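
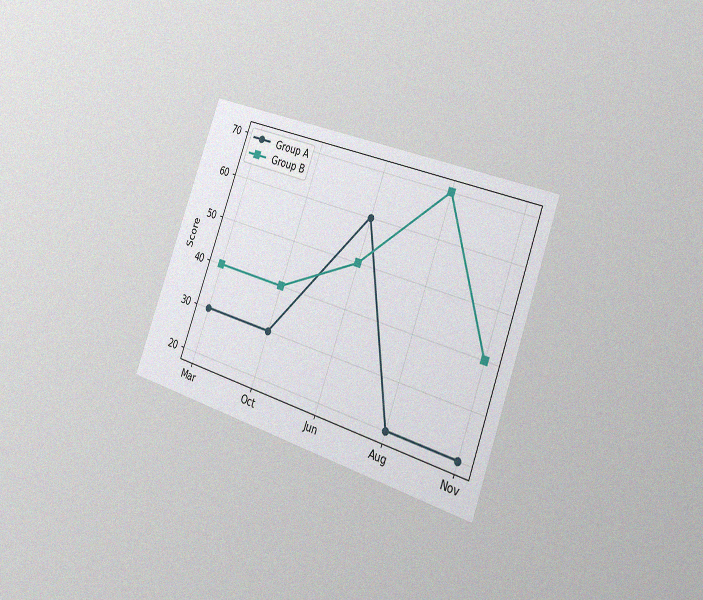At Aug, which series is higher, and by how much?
The chart is tilted about 20° clockwise and viewed slightly from the right, with some photo noise. At Aug, Group B sits above the other line by 50.

Group B, by 50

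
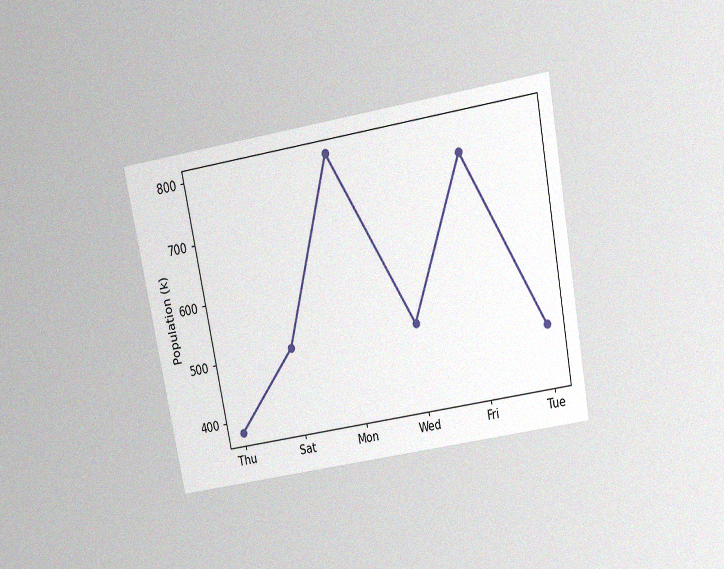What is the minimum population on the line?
378k

The chart is tilted about 11° counter-clockwise and viewed slightly from above, with some photo noise. The lowest point is at Thu, and reading across to the y-axis gives 378k.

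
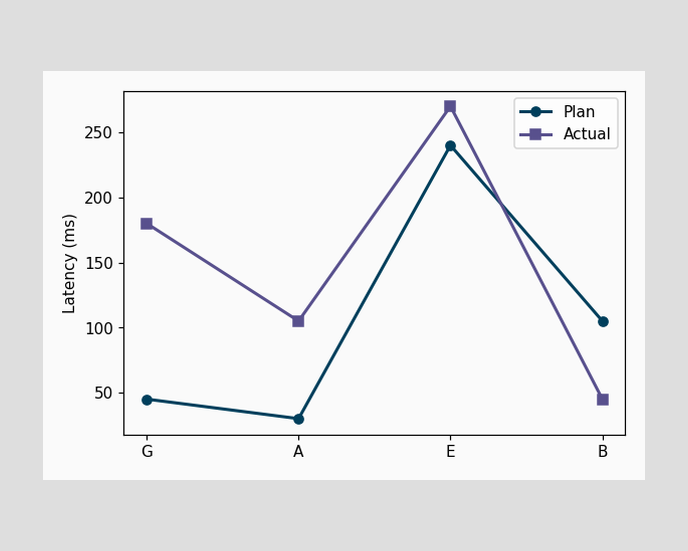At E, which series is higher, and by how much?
At E, Actual sits above the other line by 30ms.

Actual, by 30ms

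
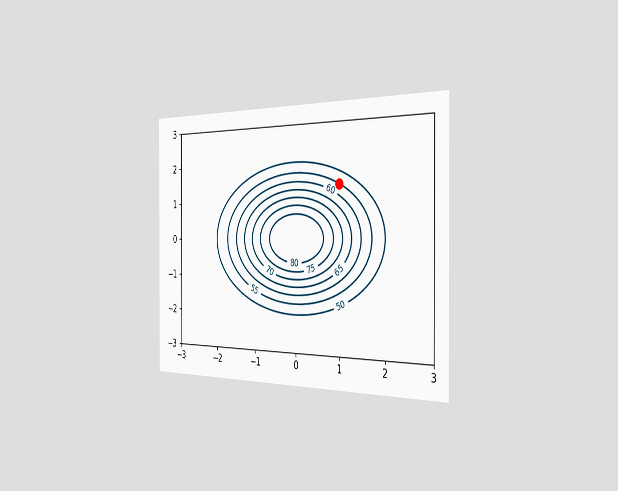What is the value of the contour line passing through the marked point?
55

The chart is viewed slightly from the right. The marked point sits on the contour labelled 55.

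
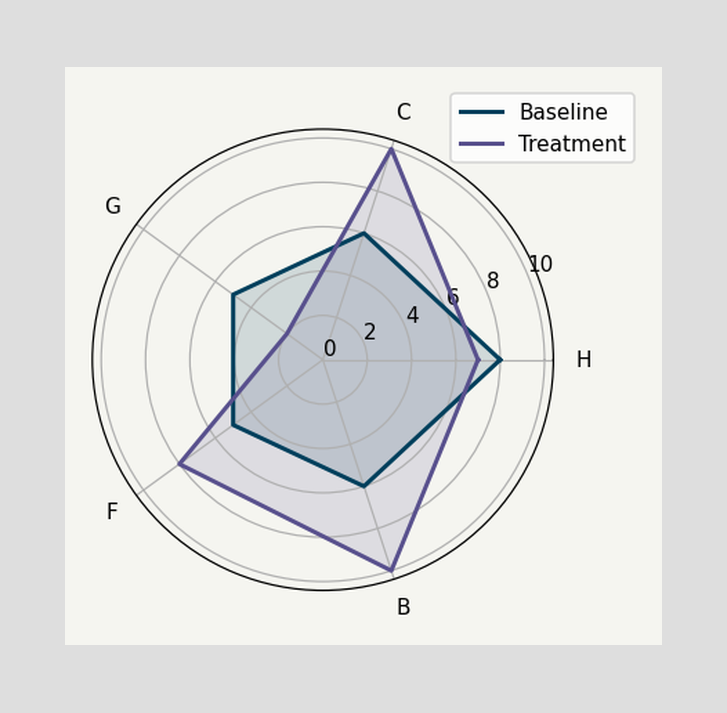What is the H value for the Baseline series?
On the H axis, Baseline reaches 8.

8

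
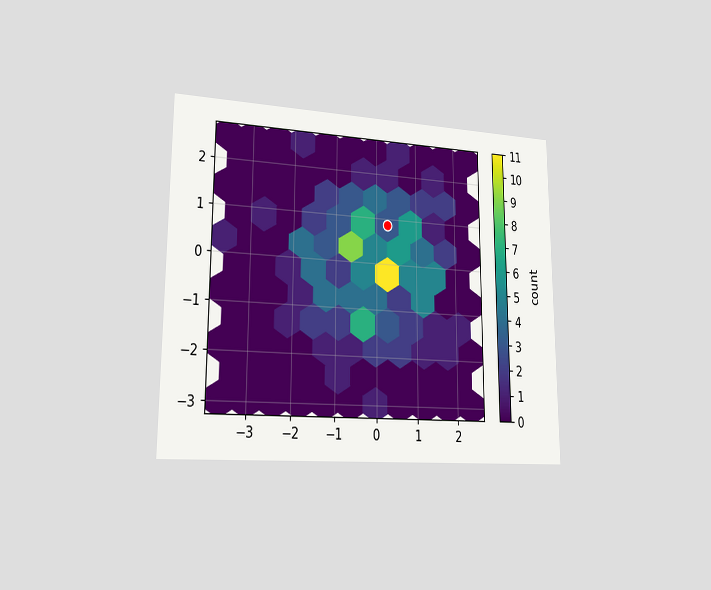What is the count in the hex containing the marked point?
The chart is viewed slightly from the left. The marked hex reads 3 on the colorbar.

3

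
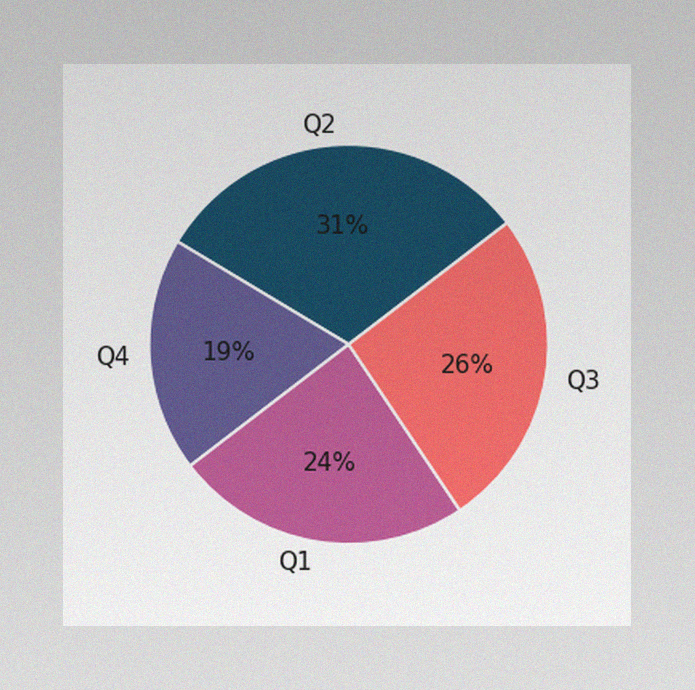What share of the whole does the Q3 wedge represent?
26%

The image has some photo noise and uneven lighting. The Q3 slice takes up 26% of the pie.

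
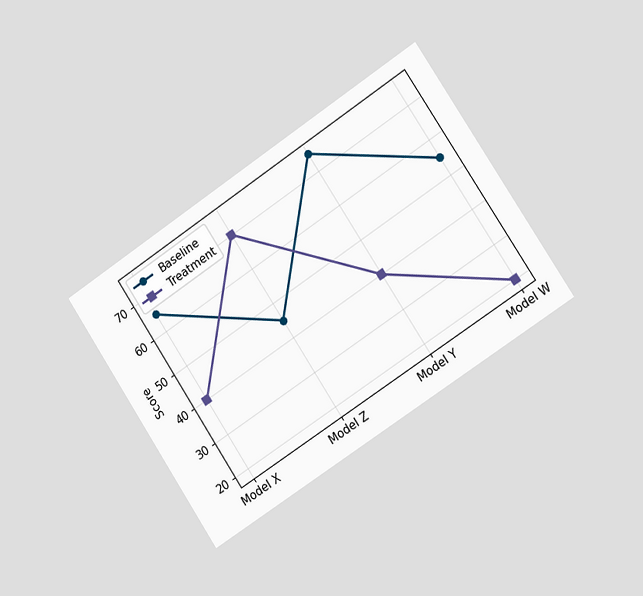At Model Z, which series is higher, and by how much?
Treatment, by 25

The chart is tilted about 33° counter-clockwise and viewed slightly from the right. At Model Z, Treatment sits above the other line by 25.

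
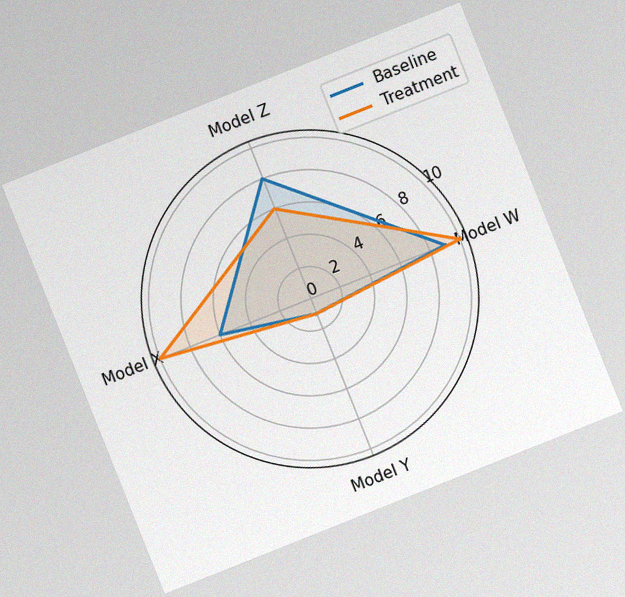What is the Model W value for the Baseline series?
9

The chart is tilted about 22° counter-clockwise, with some photo noise. On the Model W axis, Baseline reaches 9.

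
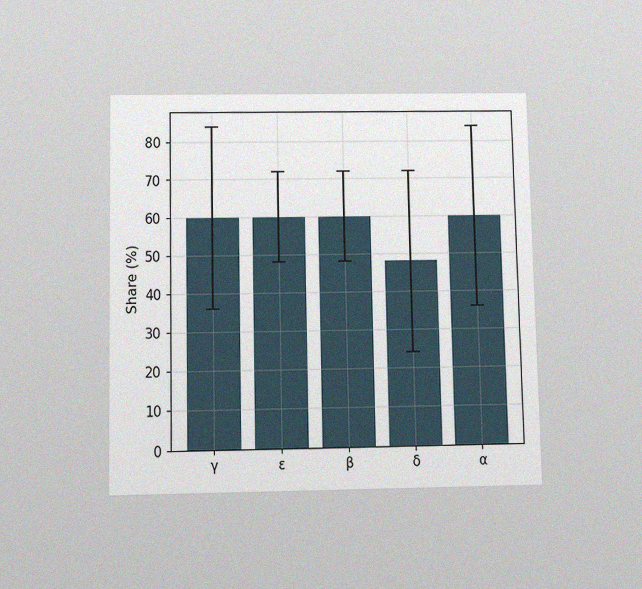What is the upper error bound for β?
The chart is viewed slightly from below, with some photo noise. The β bar's upper whisker reaches 72%.

72%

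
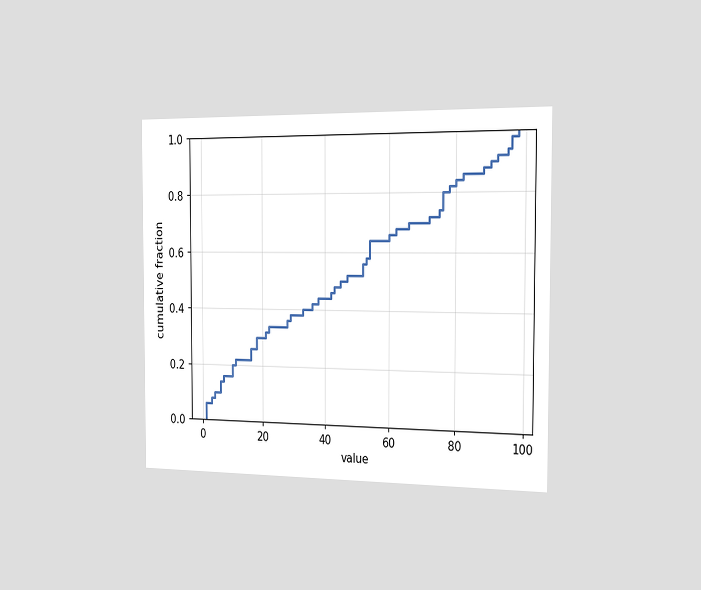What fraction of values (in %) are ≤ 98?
The chart is viewed slightly from the right. At x=98 the ECDF step is at 100%.

100%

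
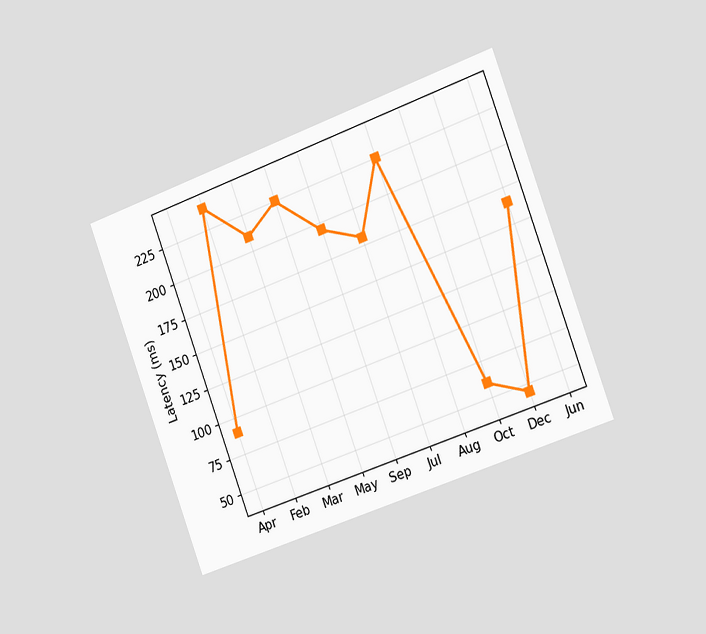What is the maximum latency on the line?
240ms

The chart is tilted about 20° counter-clockwise and viewed slightly from the right. The highest point is at Feb, and reading across to the y-axis gives 240ms.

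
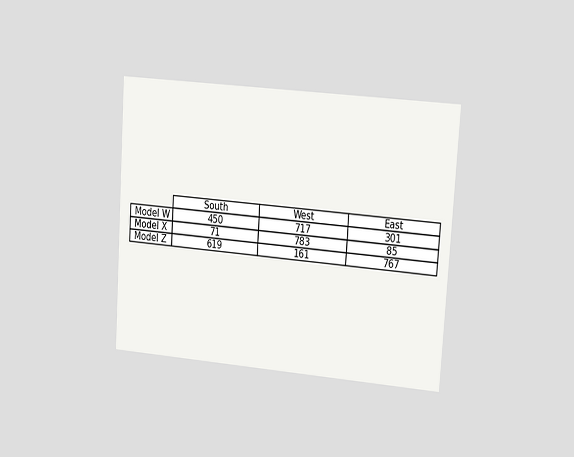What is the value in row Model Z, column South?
619

The chart is tilted about 4° clockwise and viewed slightly from the right. The (Model Z, South) cell reads 619.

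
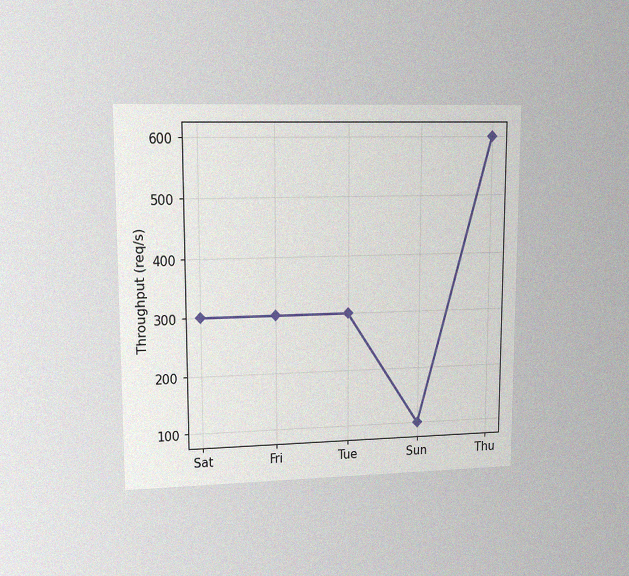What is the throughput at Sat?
300req/s

The chart is viewed at a slight angle, with some photo noise. At Sat, the line is at 300req/s.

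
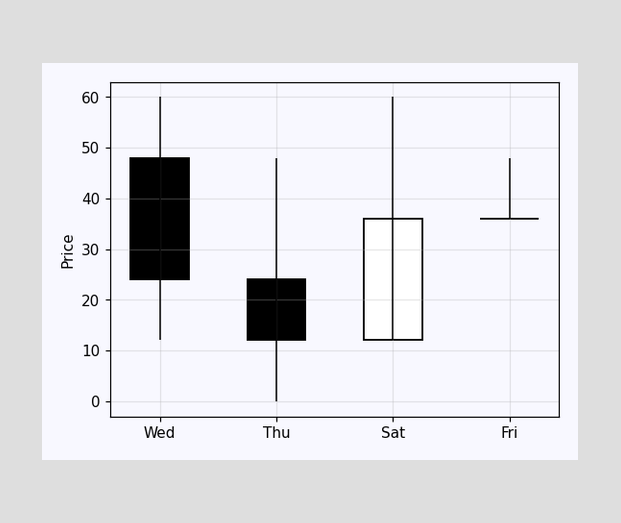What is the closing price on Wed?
The Wed candle closes at 24.

24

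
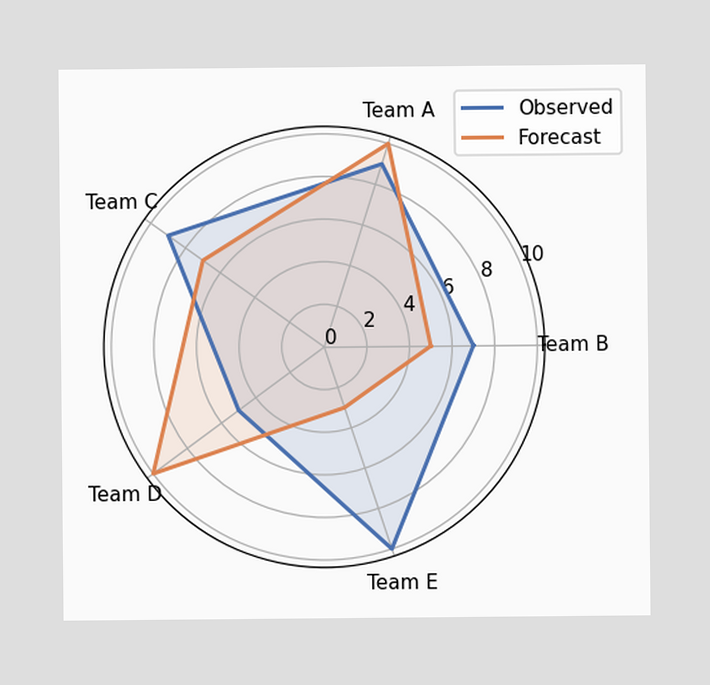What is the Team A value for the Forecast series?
10

On the Team A axis, Forecast reaches 10.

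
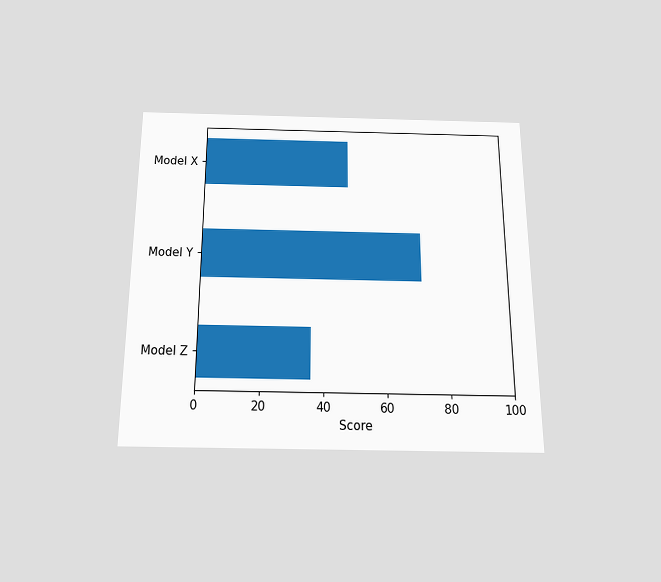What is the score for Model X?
48

The chart is viewed slightly from below. Reading along the chart's x-axis, the Model X bar reaches 48.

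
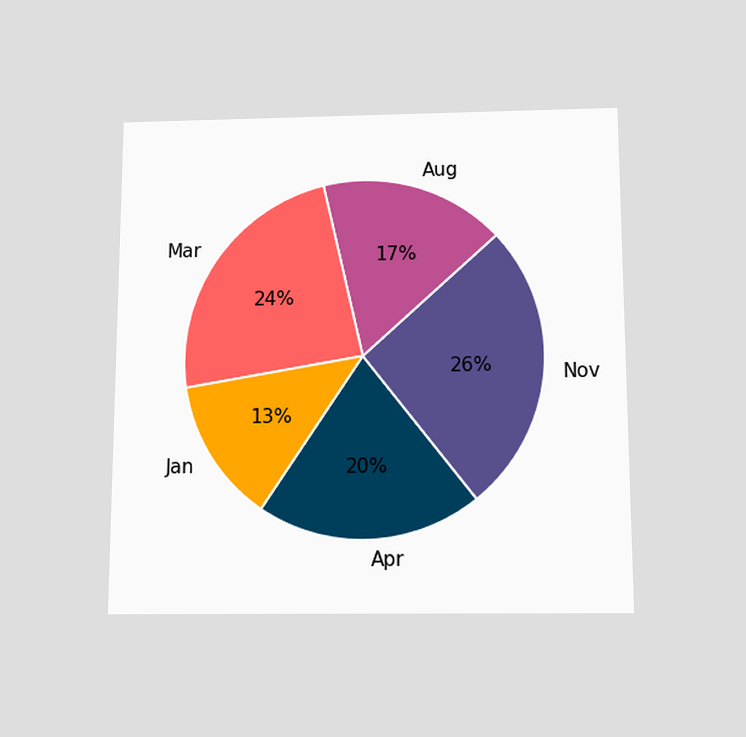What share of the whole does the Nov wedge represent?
26%

The chart is viewed slightly from below. The Nov slice takes up 26% of the pie.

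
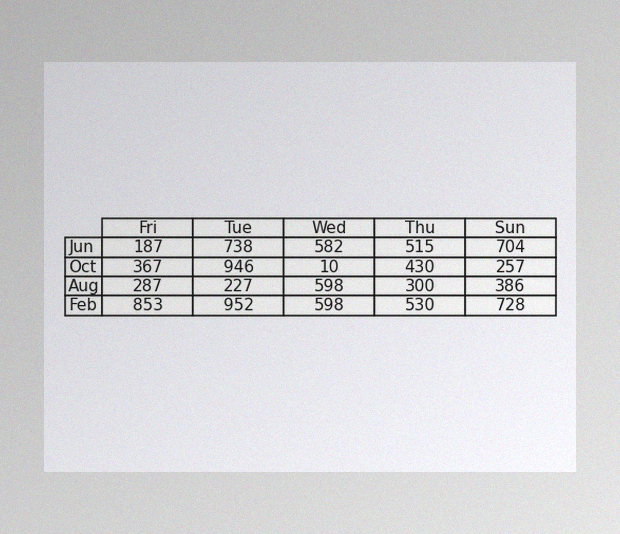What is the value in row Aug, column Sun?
386

The image has some photo noise and uneven lighting. The (Aug, Sun) cell reads 386.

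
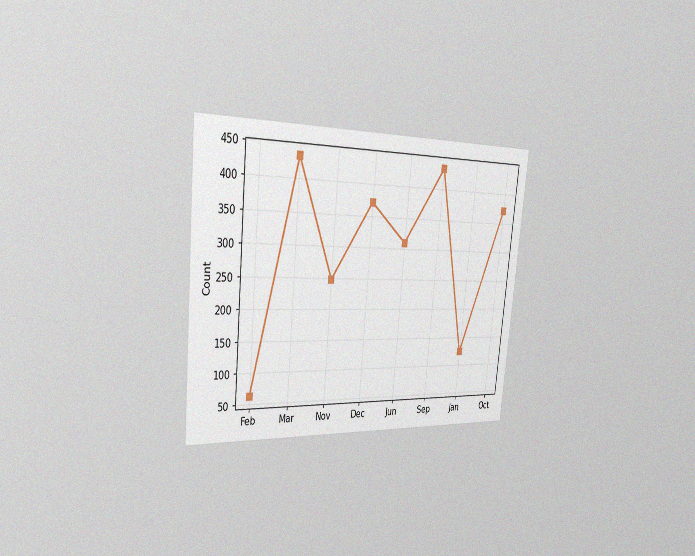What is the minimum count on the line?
The chart is tilted about 6° clockwise and viewed slightly from the left, with some photo noise. The lowest point is at Feb, and reading across to the y-axis gives 62.

62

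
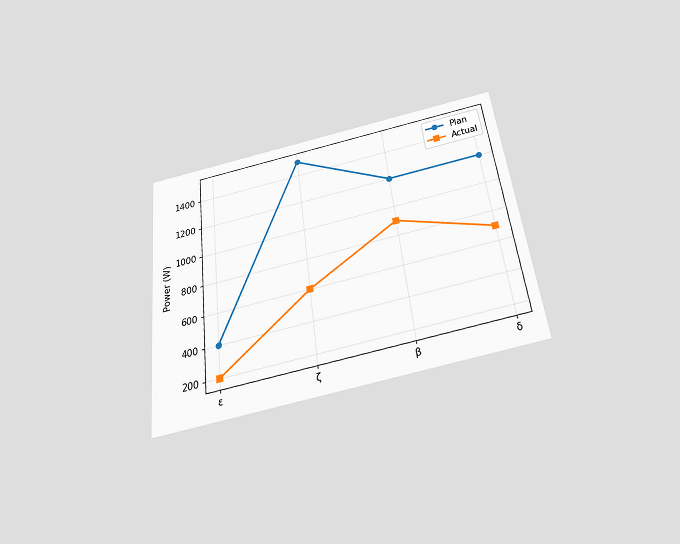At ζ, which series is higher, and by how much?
Plan, by 900W

The chart is tilted about 7° counter-clockwise and viewed slightly from below. At ζ, Plan sits above the other line by 900W.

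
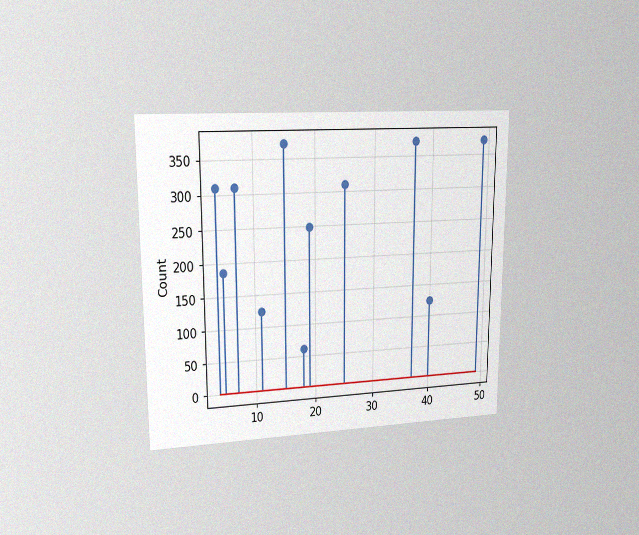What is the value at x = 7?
The chart is viewed at a slight angle, with some photo noise. The stem at x=7 reaches 310.

310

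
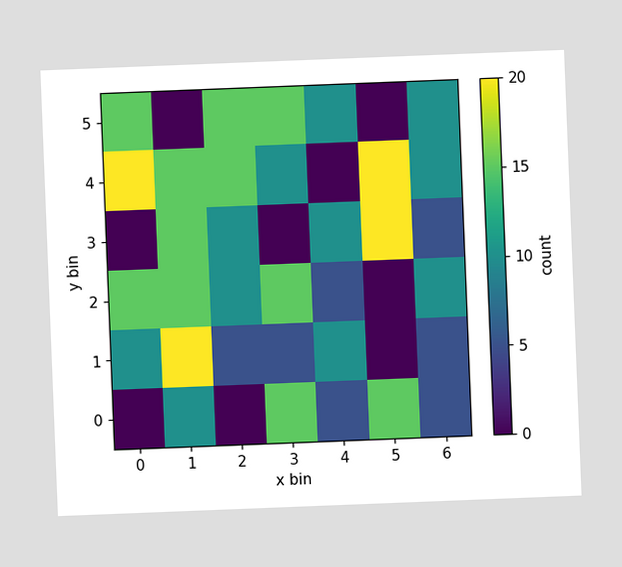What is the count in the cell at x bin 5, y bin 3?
The chart is tilted about 2° counter-clockwise. Matching the cell (5, 3) against the colorbar gives 20.

20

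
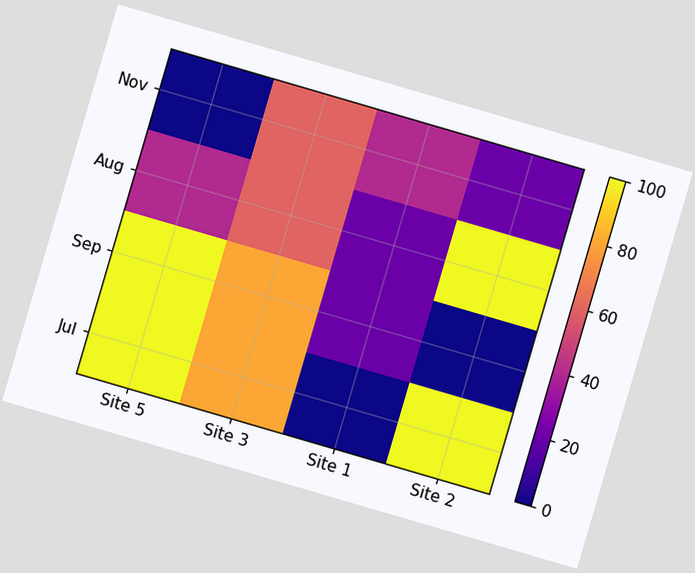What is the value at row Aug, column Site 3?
The chart is tilted about 16° clockwise. Matching cell (Aug, Site 3) against the colorbar gives 60.

60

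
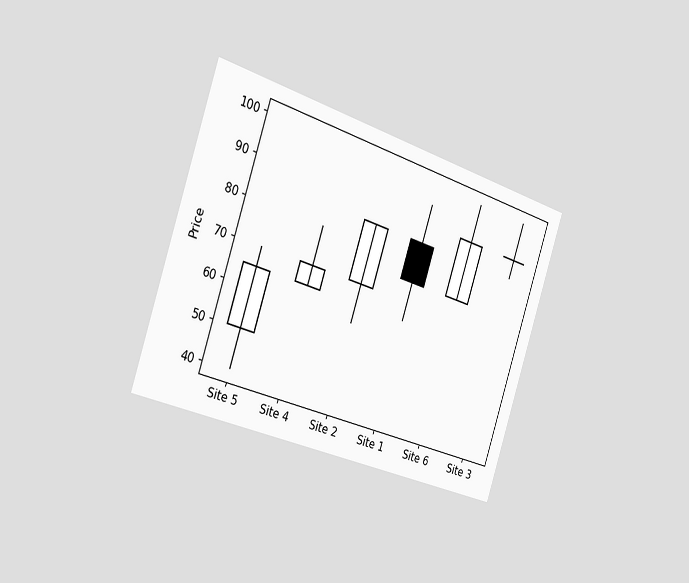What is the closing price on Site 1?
The chart is tilted about 18° clockwise and viewed slightly from the left. The Site 1 candle closes at 75.

75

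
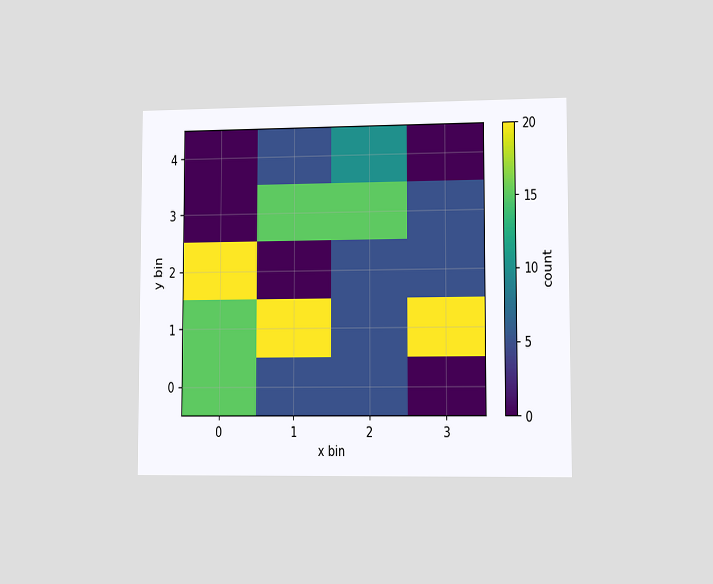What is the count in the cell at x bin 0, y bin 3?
0

The chart is viewed slightly from the right. Matching the cell (0, 3) against the colorbar gives 0.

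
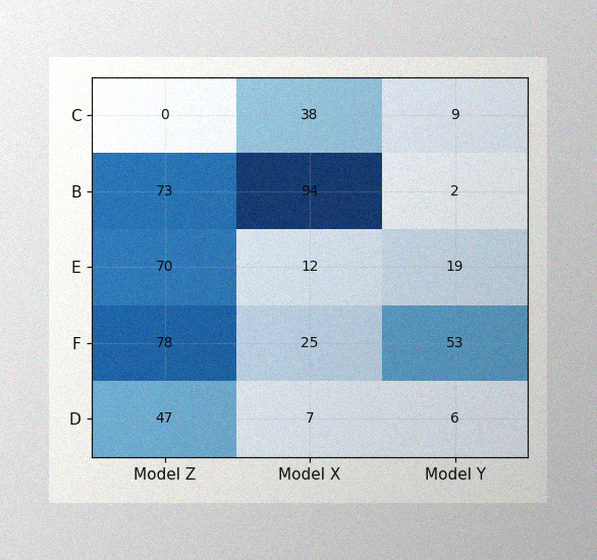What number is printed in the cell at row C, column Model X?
38

The image has some photo noise and uneven lighting. The (C, Model X) cell reads 38.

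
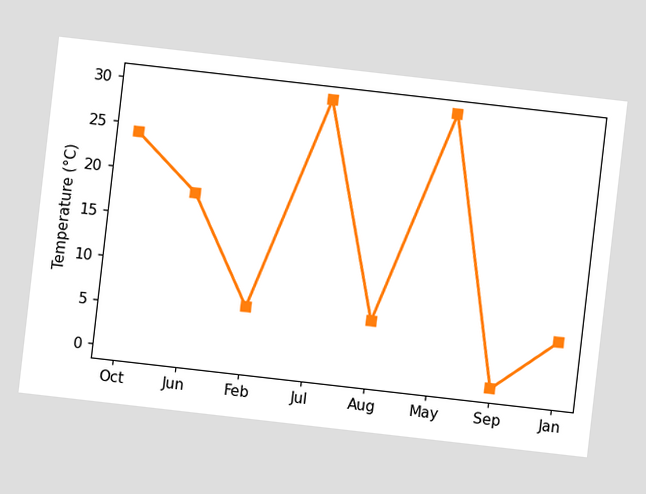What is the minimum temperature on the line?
0°C

The chart is tilted about 7° clockwise. The lowest point is at Sep, and reading across to the y-axis gives 0°C.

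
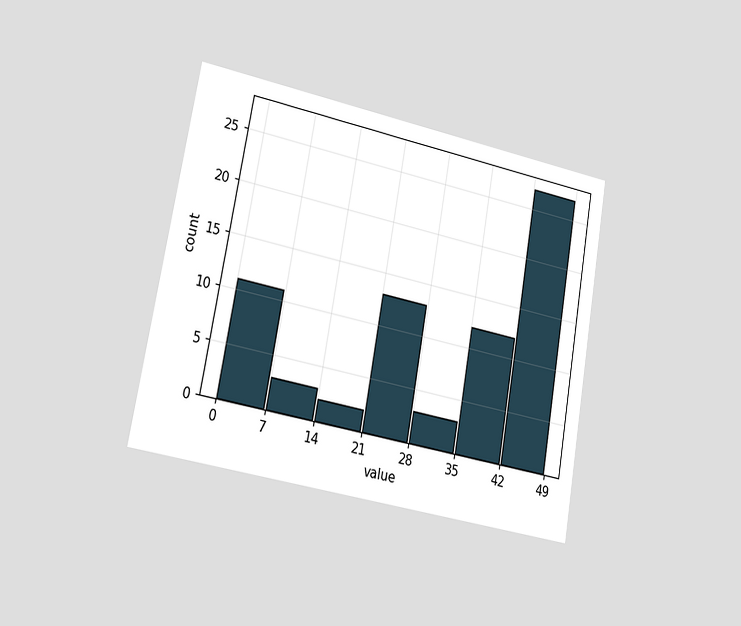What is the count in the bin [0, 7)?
The chart is tilted about 10° clockwise and viewed slightly from the left. The [0, 7) bin has height 11.

11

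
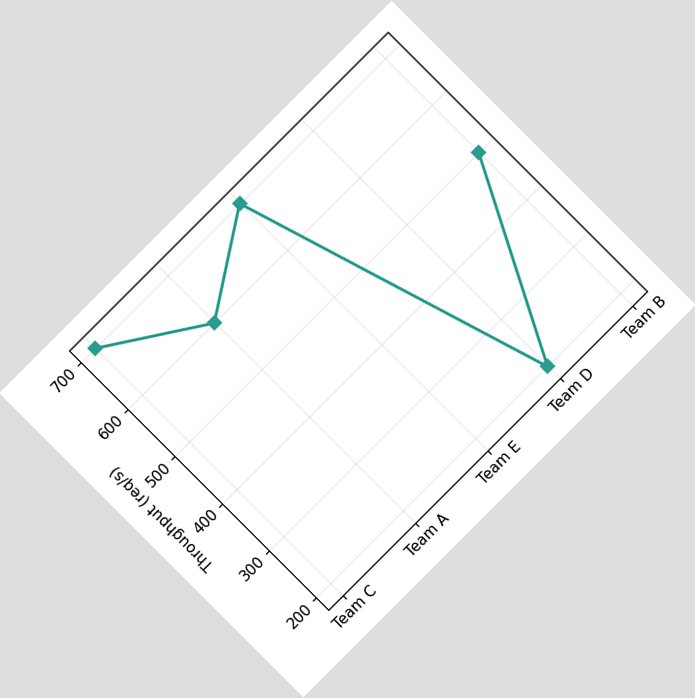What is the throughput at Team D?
200req/s

The chart is tilted about 45° counter-clockwise. At Team D, the line is at 200req/s.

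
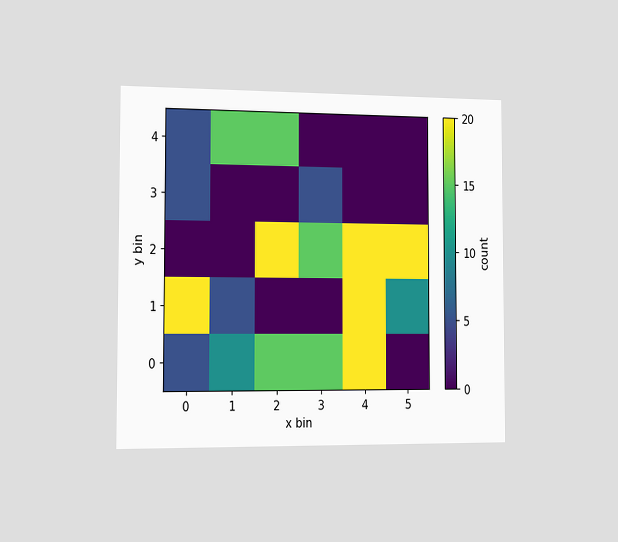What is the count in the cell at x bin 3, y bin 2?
15

The chart is viewed slightly from the left. Matching the cell (3, 2) against the colorbar gives 15.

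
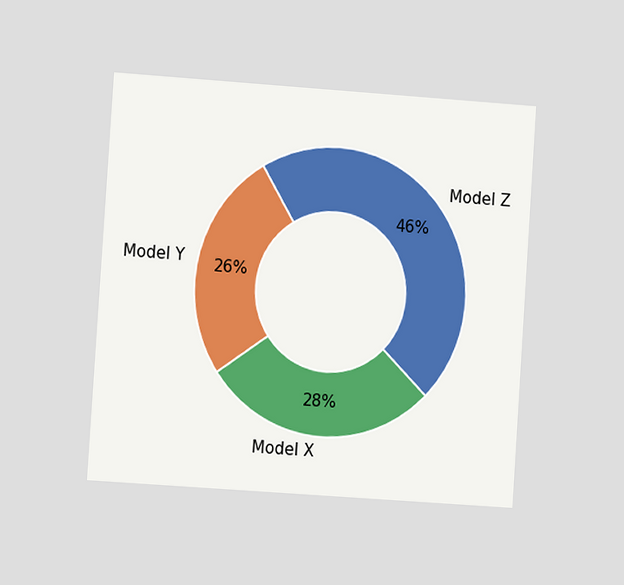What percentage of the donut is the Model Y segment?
26%

The chart is tilted about 4° clockwise and viewed at a slight angle. The Model Y segment takes up 26% of the ring.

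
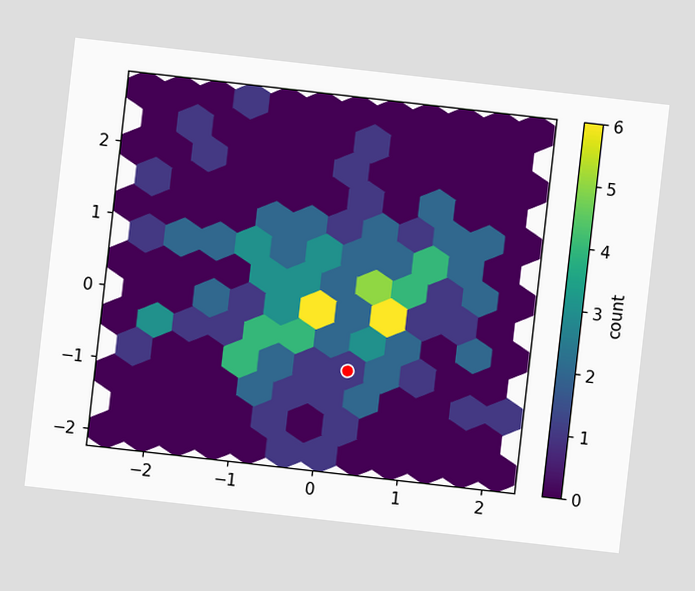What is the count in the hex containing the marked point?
The chart is tilted about 6° clockwise. The marked hex reads 1 on the colorbar.

1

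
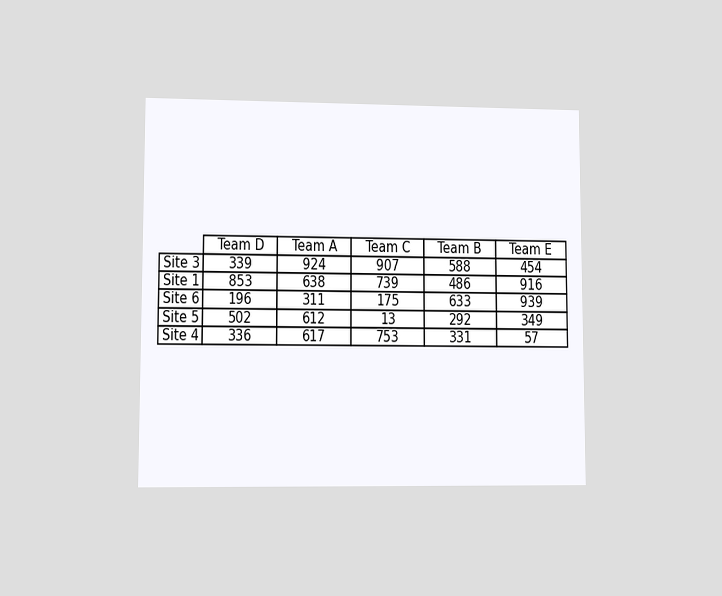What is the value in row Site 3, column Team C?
The chart is viewed at a slight angle. The (Site 3, Team C) cell reads 907.

907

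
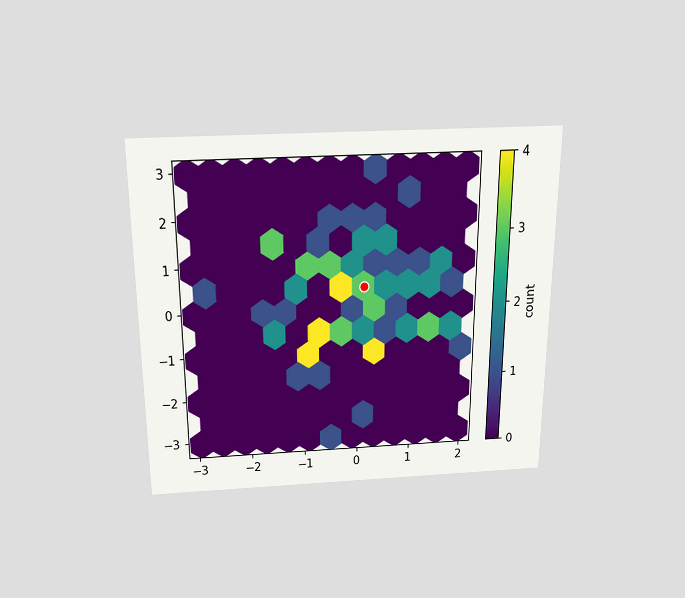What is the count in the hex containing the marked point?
3

The chart is viewed slightly from above. The marked hex reads 3 on the colorbar.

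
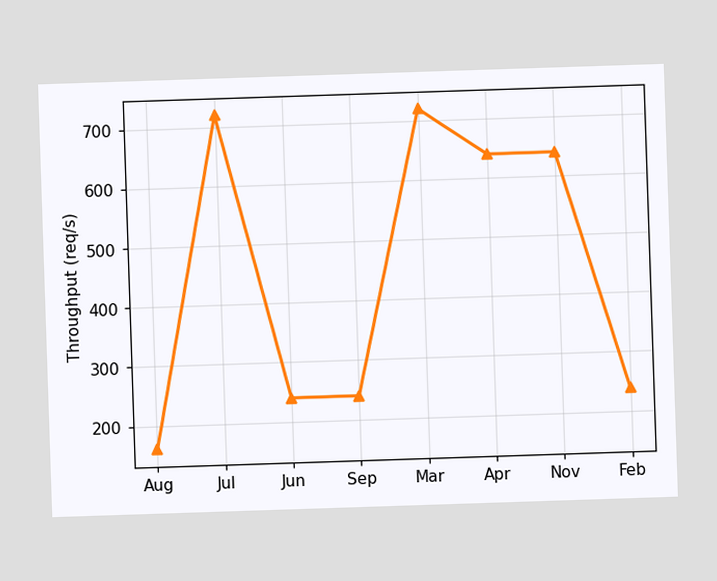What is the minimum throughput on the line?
160req/s

The lowest point is at Aug, and reading across to the y-axis gives 160req/s.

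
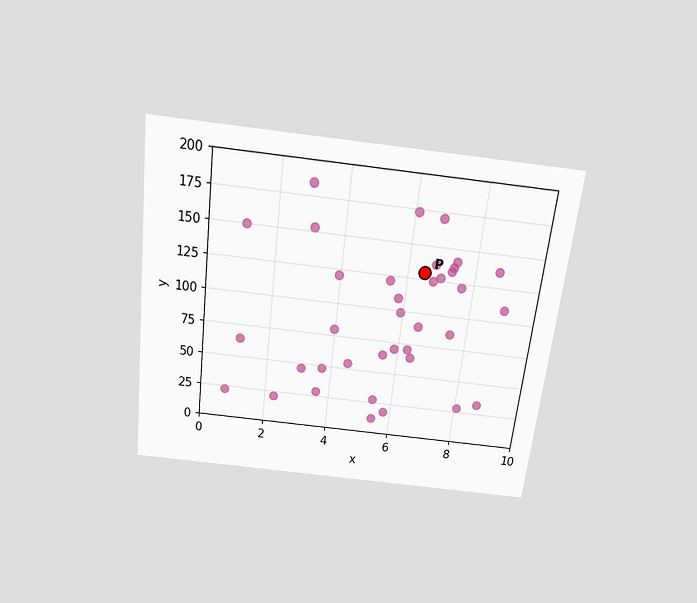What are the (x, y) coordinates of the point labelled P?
The chart is tilted about 7° clockwise and viewed slightly from above. Following the gridlines from P to each axis, P sits at (6.5, 130).

(6.5, 130)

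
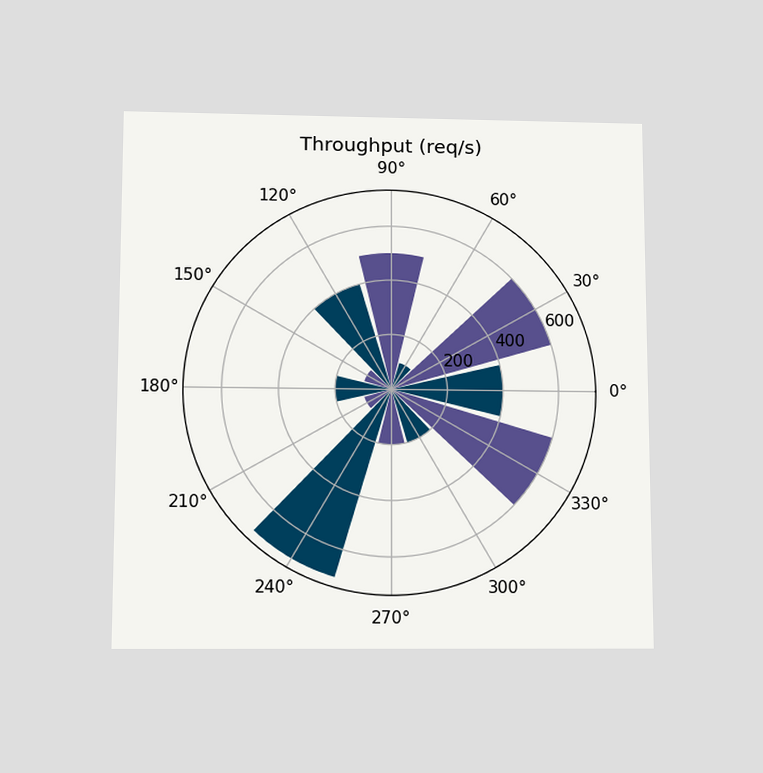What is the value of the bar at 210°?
The chart is viewed slightly from below. The bar at 210° reaches 100req/s on the radial axis.

100req/s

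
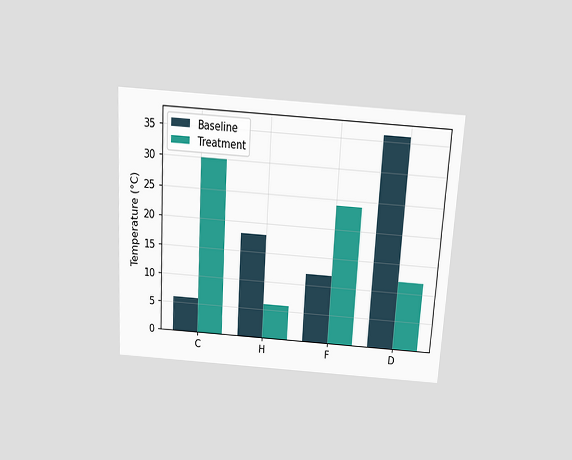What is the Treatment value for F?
The chart is tilted about 3° clockwise and viewed slightly from above. The Treatment bar at F reaches 24°C on the y-axis.

24°C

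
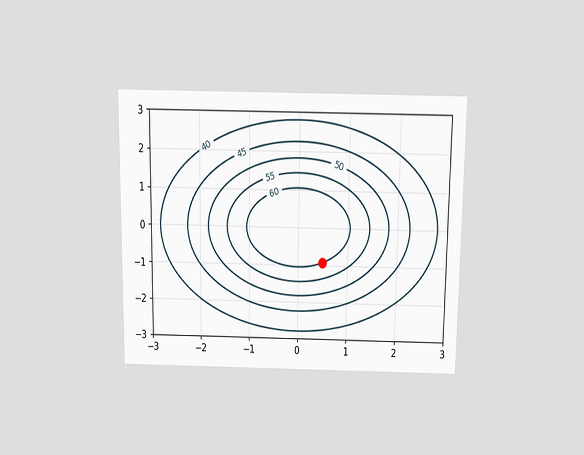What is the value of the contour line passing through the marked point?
60

The chart is viewed slightly from above. The marked point sits on the contour labelled 60.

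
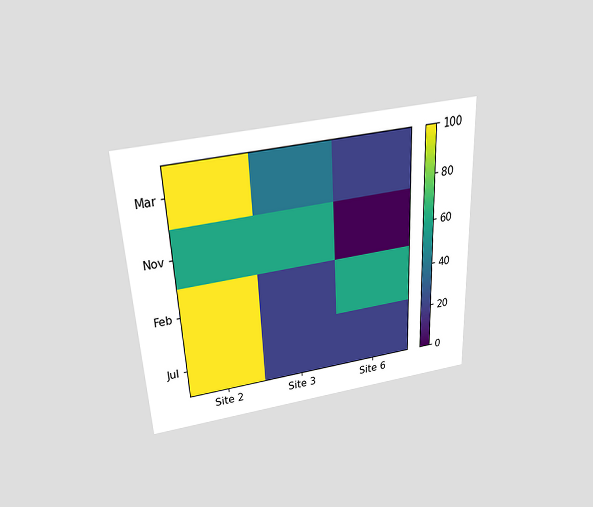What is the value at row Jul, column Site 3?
The chart is tilted about 3° counter-clockwise and viewed slightly from above. Matching cell (Jul, Site 3) against the colorbar gives 20.

20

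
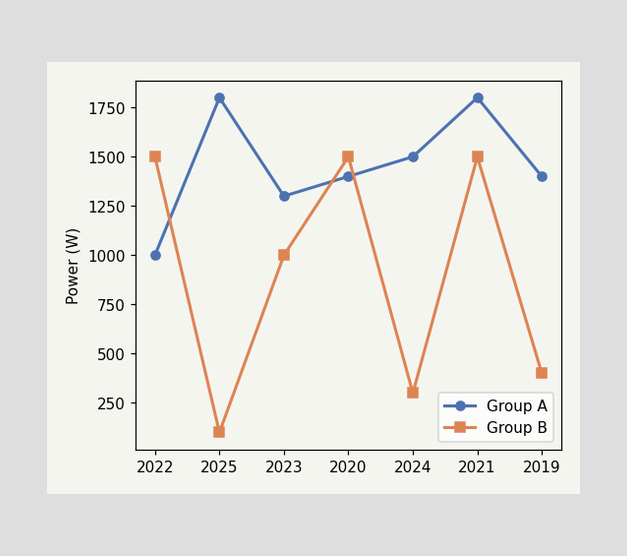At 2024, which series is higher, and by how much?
Group A, by 1200W

At 2024, Group A sits above the other line by 1200W.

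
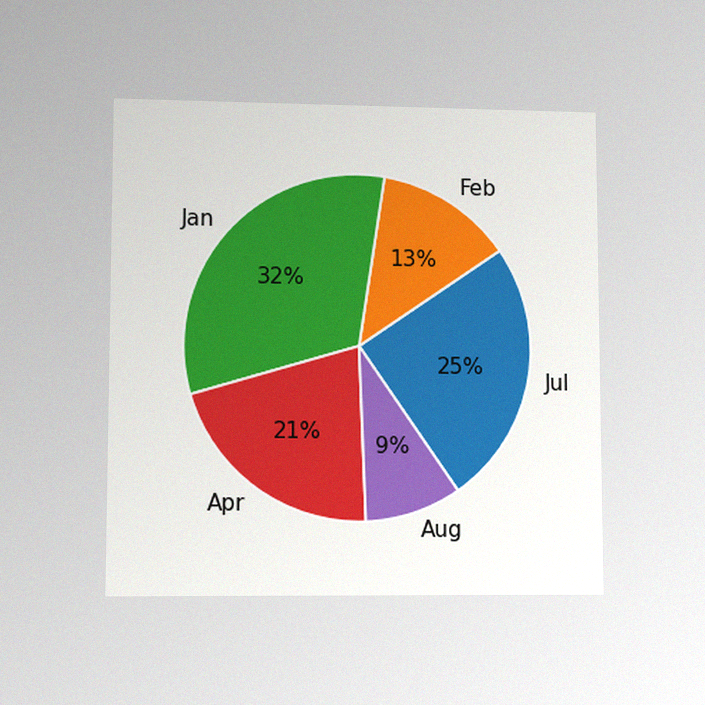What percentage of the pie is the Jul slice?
The chart is viewed at a slight angle, with some photo noise. The Jul slice takes up 25% of the pie.

25%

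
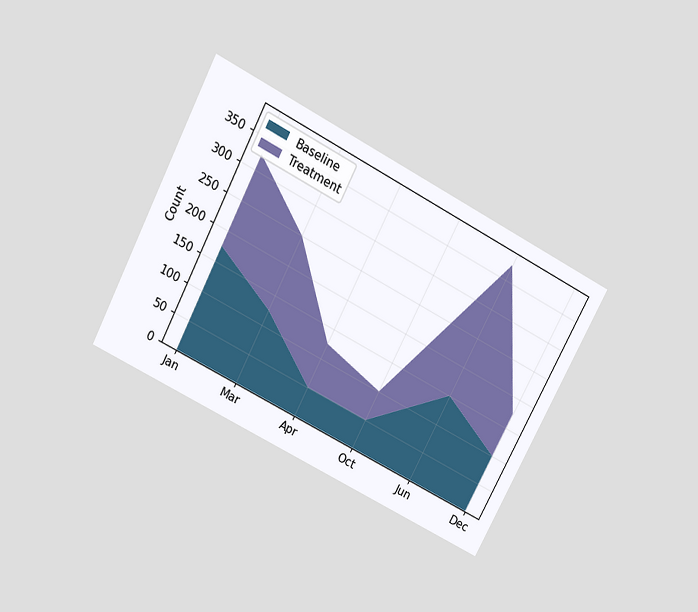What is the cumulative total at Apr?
The chart is tilted about 27° clockwise and viewed slightly from above. The stacked total at Apr reaches 125.

125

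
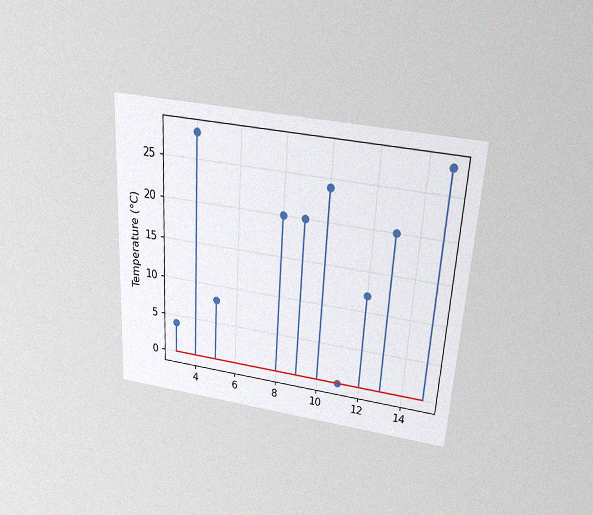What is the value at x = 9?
The chart is tilted about 3° clockwise and viewed slightly from above, with some photo noise. The stem at x=9 reaches 20°C.

20°C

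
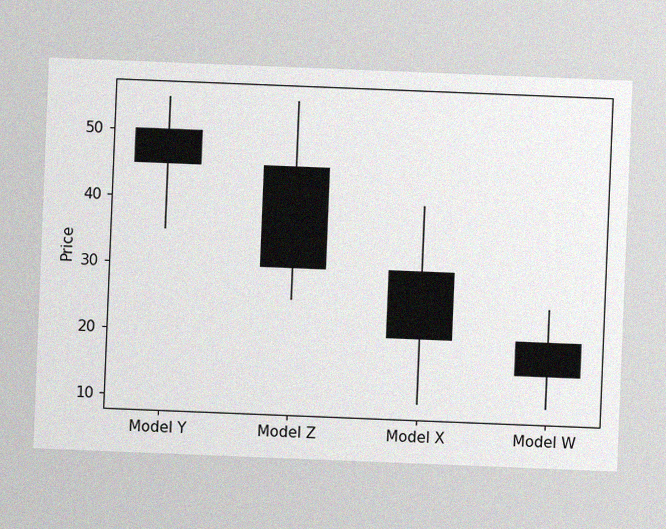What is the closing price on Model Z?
30

The chart is tilted about 2° clockwise, with some photo noise. The Model Z candle closes at 30.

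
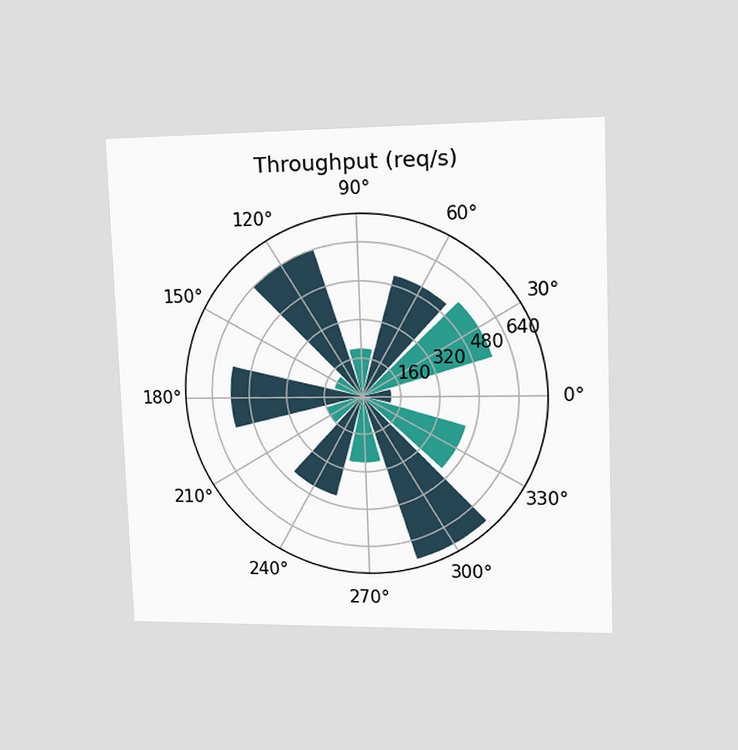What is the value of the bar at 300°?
The chart is tilted about 2° counter-clockwise and viewed slightly from the right. The bar at 300° reaches 720req/s on the radial axis.

720req/s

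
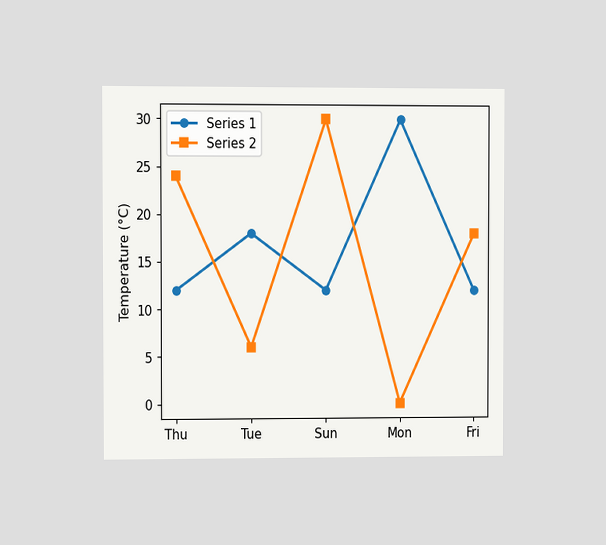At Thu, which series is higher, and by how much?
Series 2, by 12°C

The chart is viewed at a slight angle. At Thu, Series 2 sits above the other line by 12°C.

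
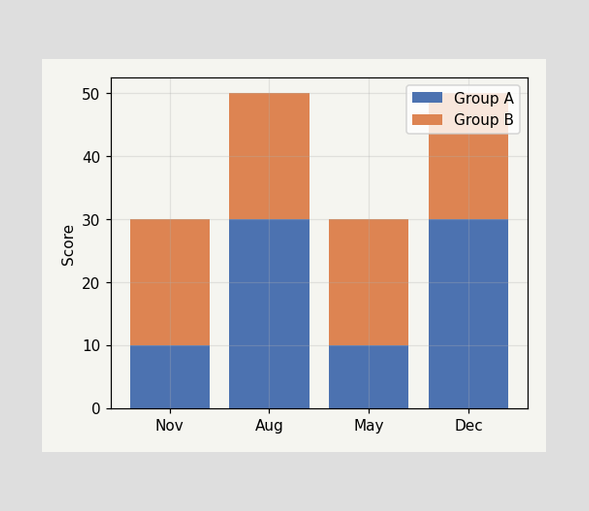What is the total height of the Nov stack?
The Nov stack's top reaches 30 on the y-axis.

30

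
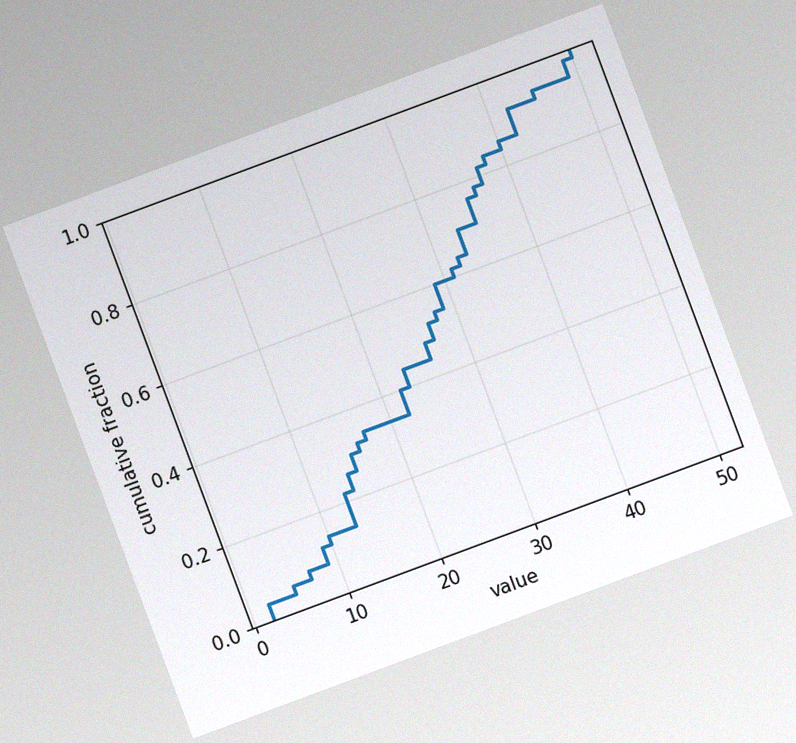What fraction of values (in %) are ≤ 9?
12%

The chart is tilted about 20° counter-clockwise, with some photo noise. At x=9 the ECDF step is at 12%.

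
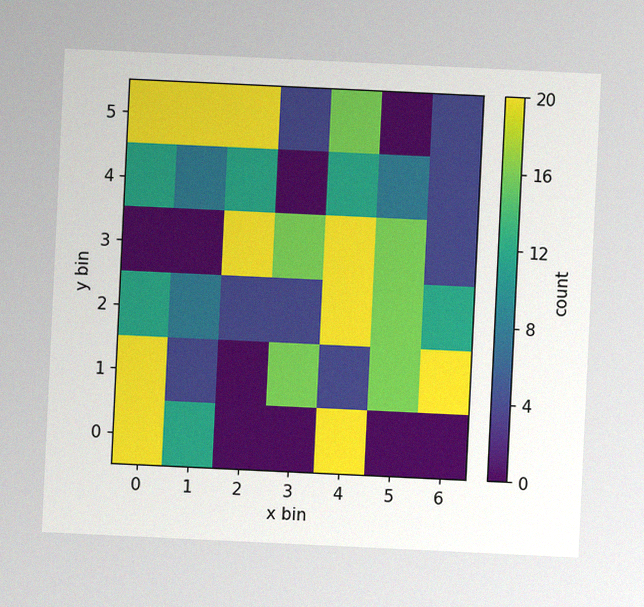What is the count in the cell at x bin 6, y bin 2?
12

The chart is tilted about 3° clockwise, with some photo noise. Matching the cell (6, 2) against the colorbar gives 12.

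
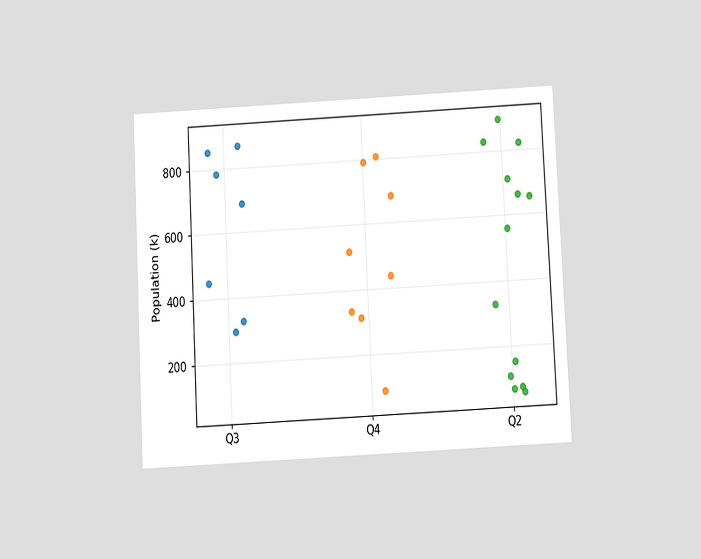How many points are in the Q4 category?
8

The chart is tilted about 3° counter-clockwise and viewed slightly from below. Counting the markers in the Q4 column gives 8.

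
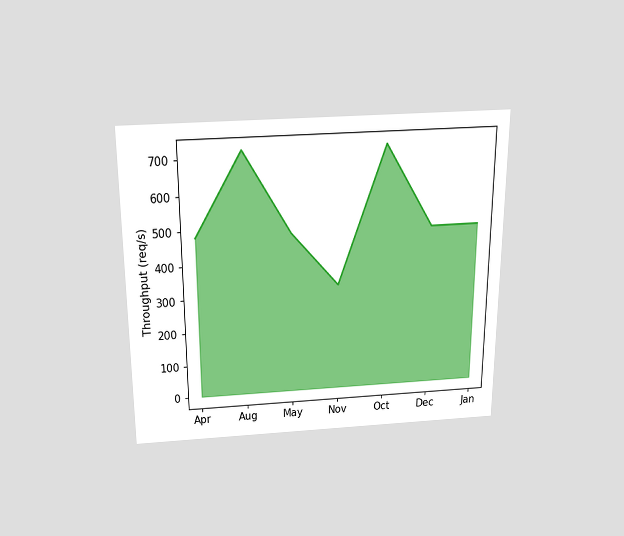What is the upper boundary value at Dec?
480req/s

The chart is viewed slightly from above. At Dec the upper boundary is at 480req/s.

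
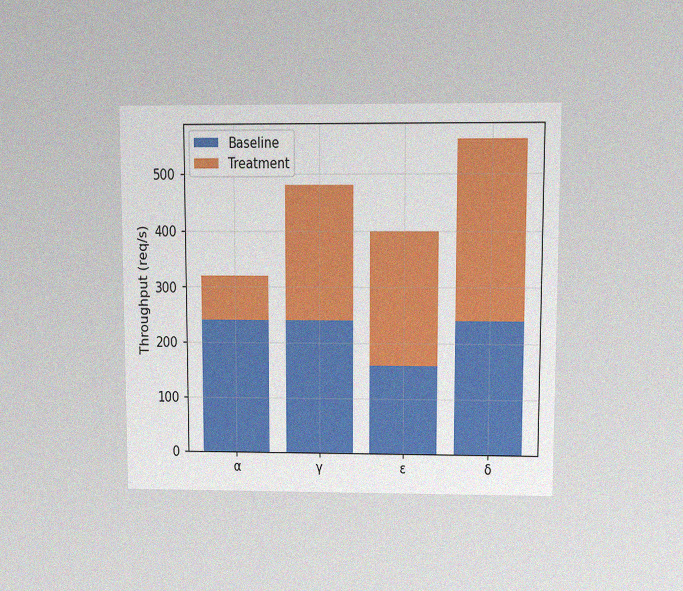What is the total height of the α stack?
The chart is viewed at a slight angle, with some photo noise. The α stack's top reaches 320req/s on the y-axis.

320req/s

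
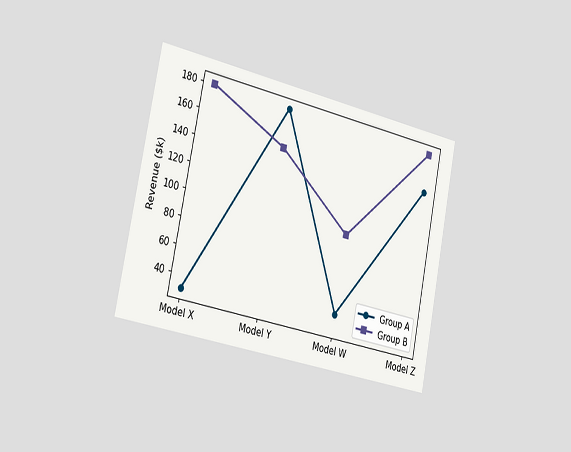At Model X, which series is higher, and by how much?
The chart is tilted about 11° clockwise and viewed slightly from the left. At Model X, Group B sits above the other line by $150k.

Group B, by $150k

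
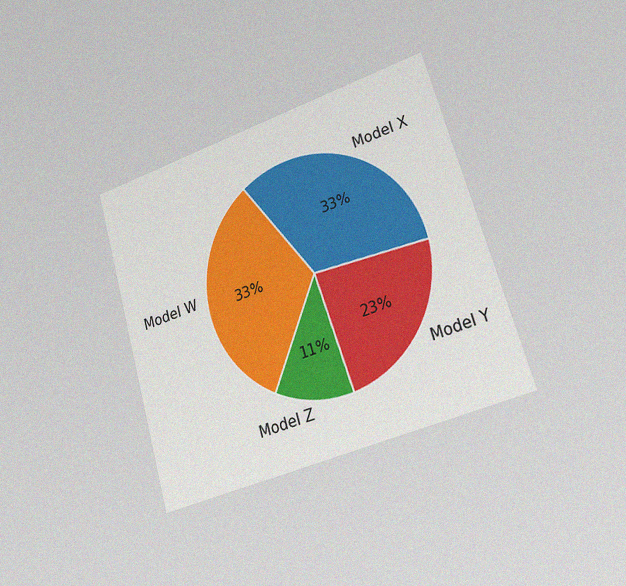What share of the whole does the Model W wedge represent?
The chart is tilted about 16° counter-clockwise and viewed slightly from the right, with some photo noise. The Model W slice takes up 33% of the pie.

33%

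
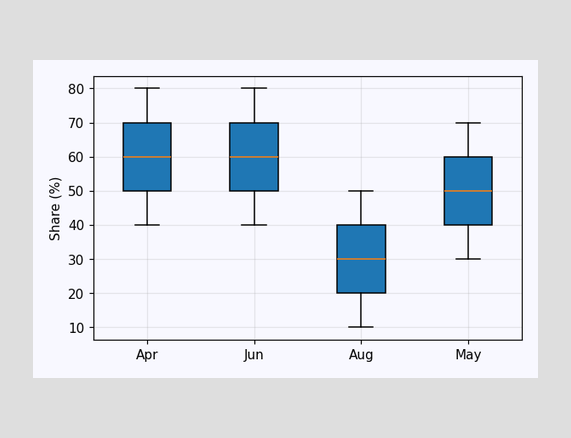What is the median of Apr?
The median line in the Apr box sits at 60%.

60%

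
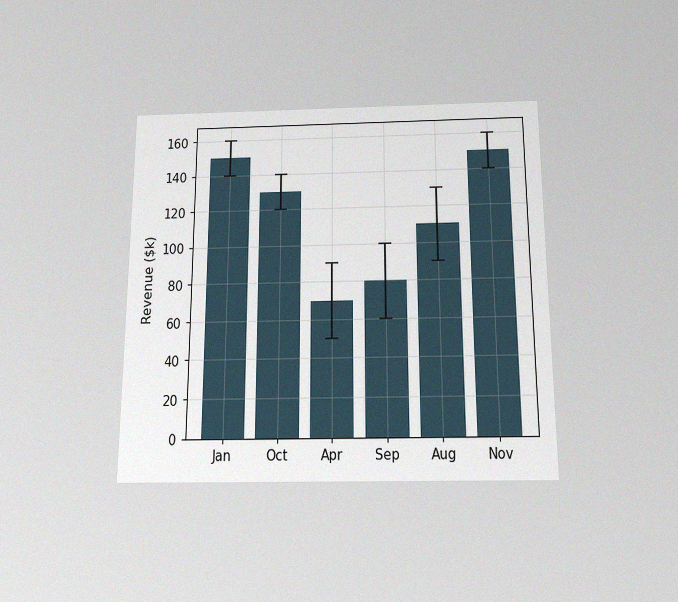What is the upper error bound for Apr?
The chart is viewed slightly from below, with some photo noise. The Apr bar's upper whisker reaches $90k.

$90k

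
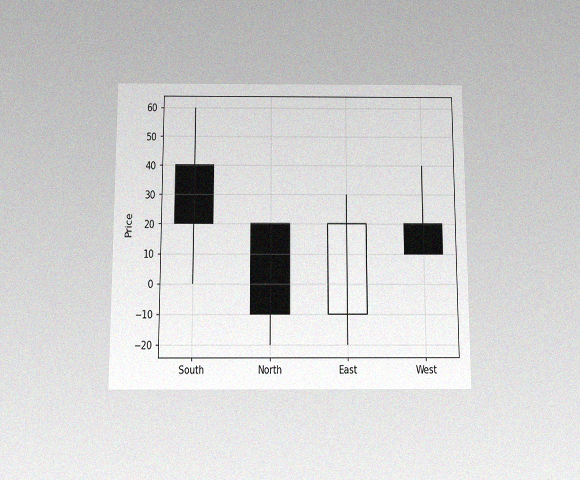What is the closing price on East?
20

The chart is viewed slightly from below, with some photo noise. The East candle closes at 20.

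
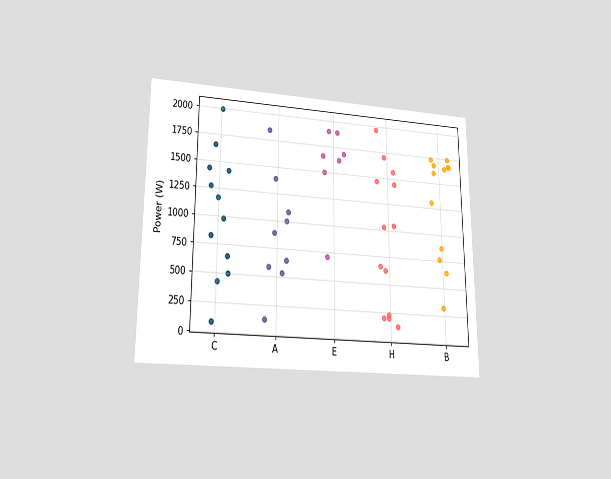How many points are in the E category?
7

The chart is viewed at a slight angle. Counting the markers in the E column gives 7.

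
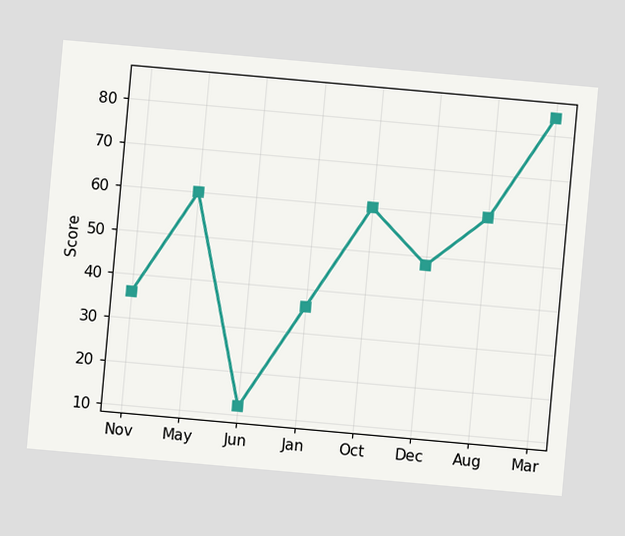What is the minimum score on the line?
The chart is tilted about 5° clockwise. The lowest point is at Jun, and reading across to the y-axis gives 12.

12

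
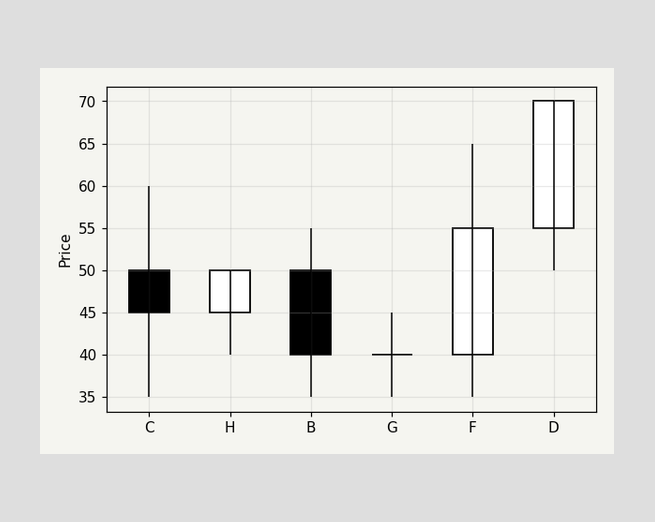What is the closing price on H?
The H candle closes at 50.

50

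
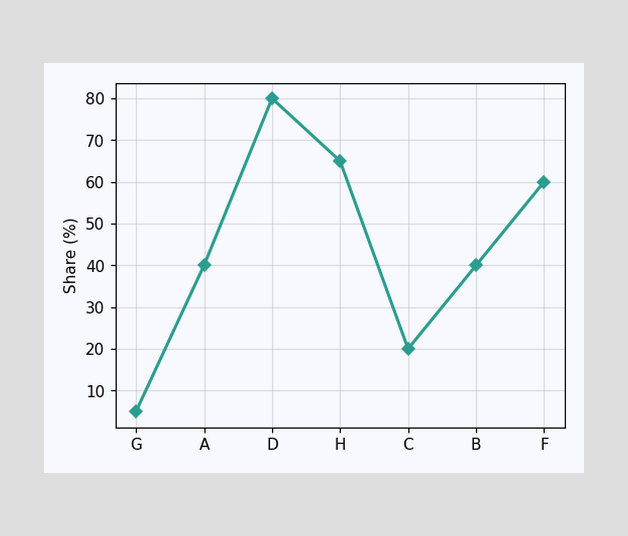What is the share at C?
20%

At C, the line is at 20%.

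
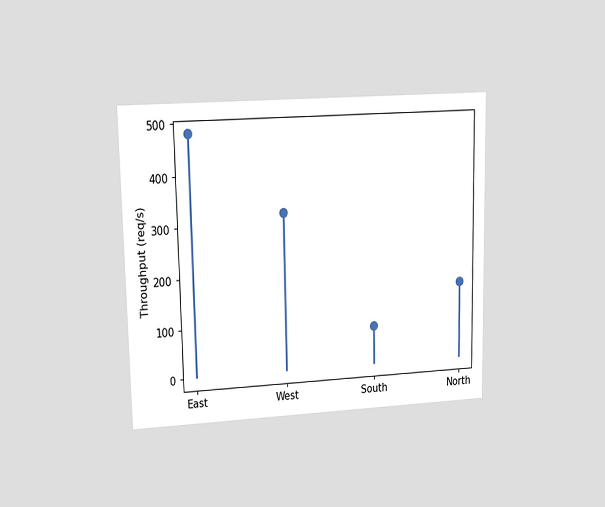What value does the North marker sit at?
The chart is viewed at a slight angle. The North marker sits at 160req/s.

160req/s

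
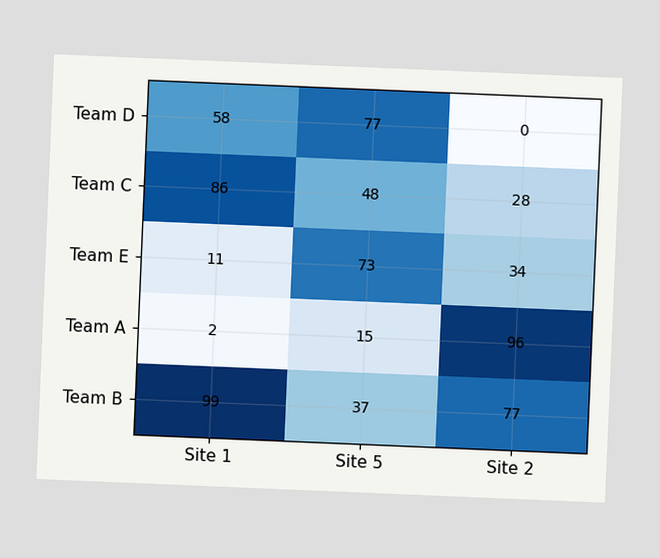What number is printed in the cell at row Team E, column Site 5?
73

The chart is tilted about 2° clockwise. The (Team E, Site 5) cell reads 73.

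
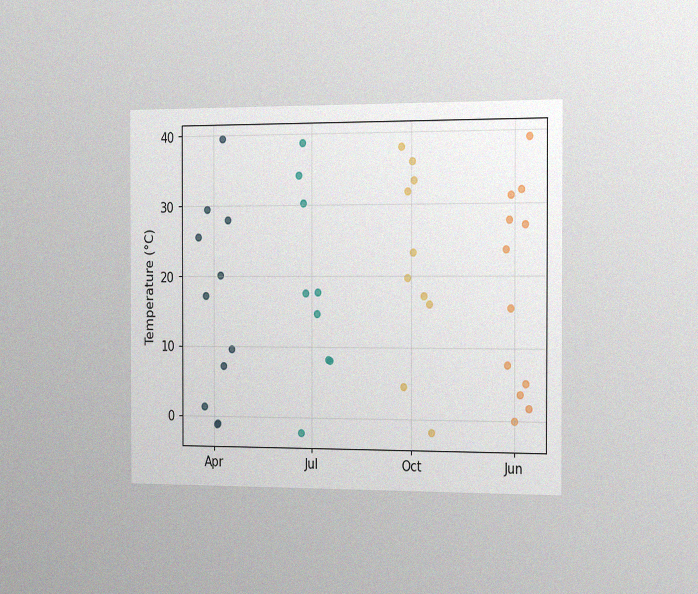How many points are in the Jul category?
The chart is viewed slightly from the right, with some photo noise. Counting the markers in the Jul column gives 9.

9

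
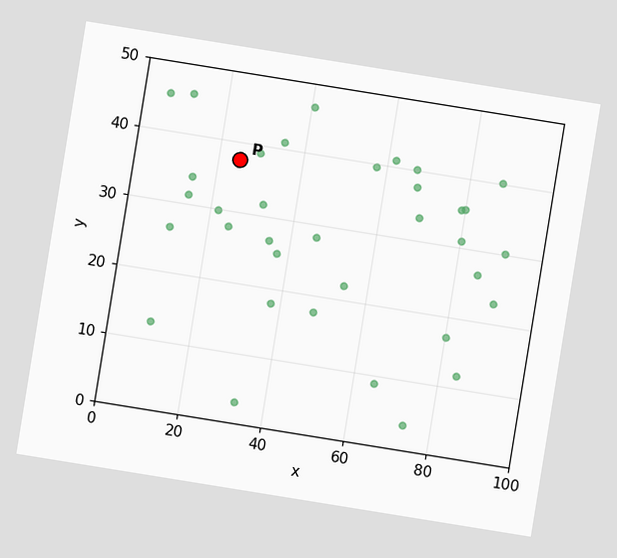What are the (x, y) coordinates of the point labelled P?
The chart is tilted about 9° clockwise. Following the gridlines from P to each axis, P sits at (25, 37.5).

(25, 37.5)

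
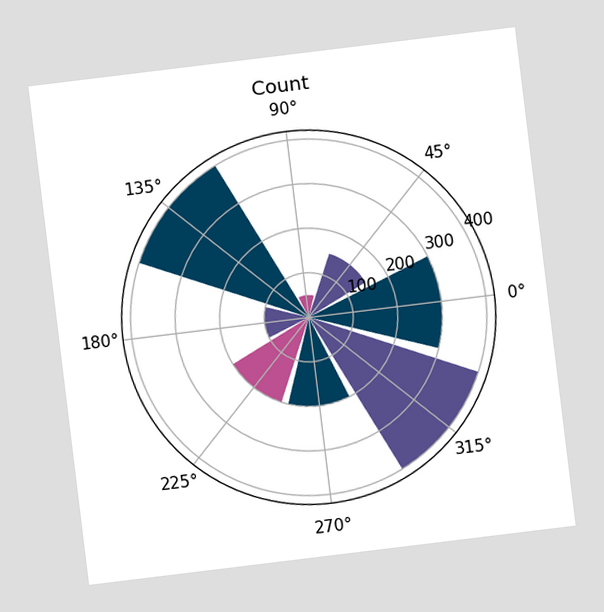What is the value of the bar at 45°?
150

The chart is tilted about 7° counter-clockwise. The bar at 45° reaches 150 on the radial axis.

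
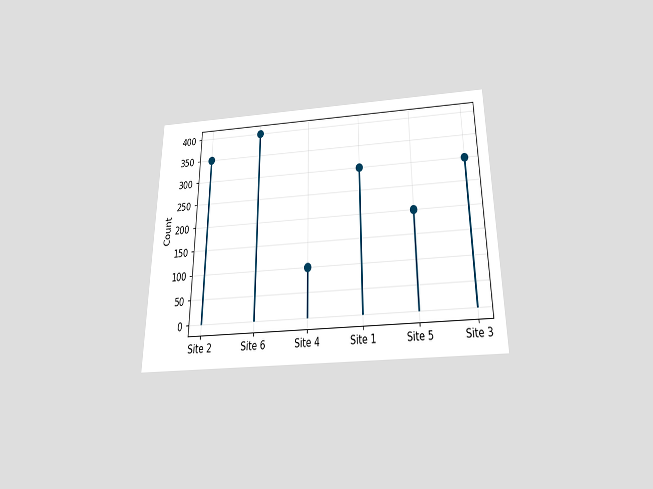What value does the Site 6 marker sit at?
400

The chart is viewed slightly from below. The Site 6 marker sits at 400.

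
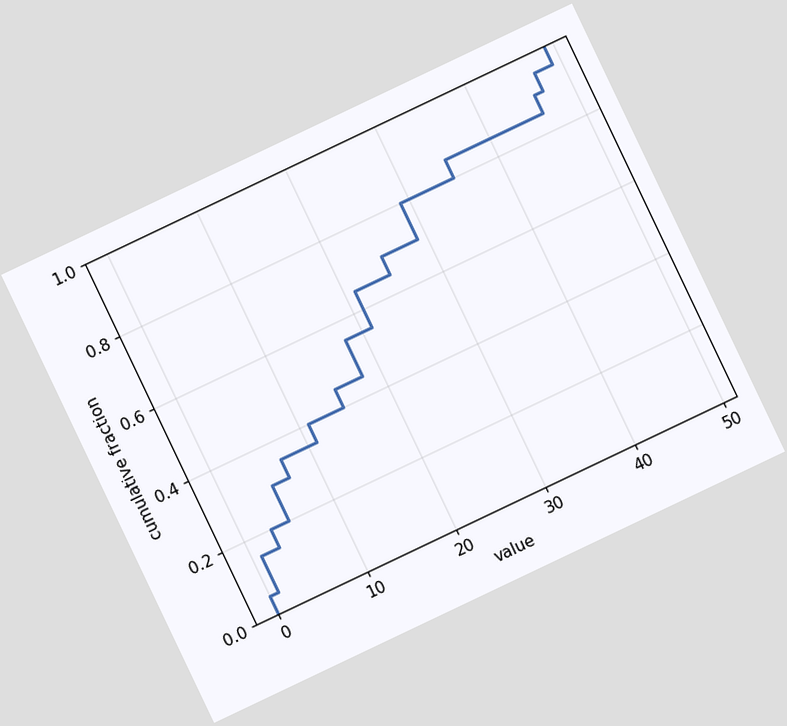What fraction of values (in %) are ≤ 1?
15%

The chart is tilted about 25° counter-clockwise. At x=1 the ECDF step is at 15%.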